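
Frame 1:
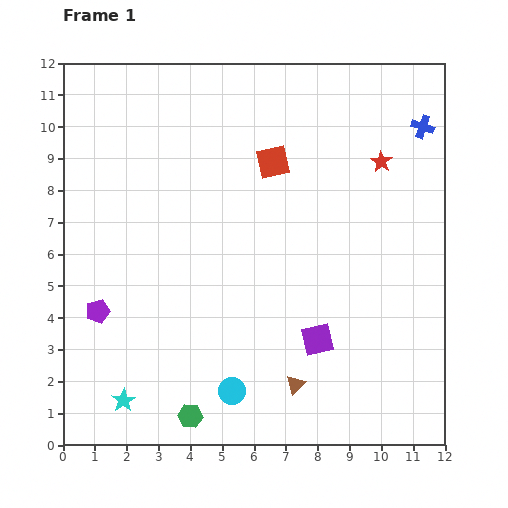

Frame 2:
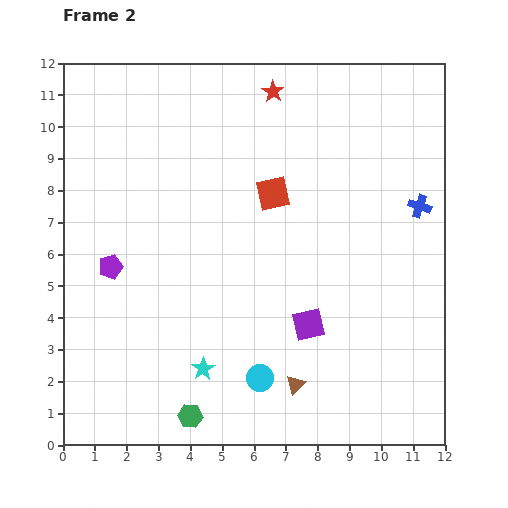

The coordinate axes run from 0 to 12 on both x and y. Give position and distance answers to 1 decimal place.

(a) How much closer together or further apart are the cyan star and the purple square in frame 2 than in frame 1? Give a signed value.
-2.8

Distance in frame 1: 6.4. Distance in frame 2: 3.6.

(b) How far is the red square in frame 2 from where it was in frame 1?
1.0

The red square moved from (6.6, 8.9) to (6.6, 7.9), a distance of √(0.0² + 1.0²) ≈ 1.0.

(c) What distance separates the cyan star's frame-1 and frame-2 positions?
2.7

The cyan star moved from (1.9, 1.4) to (4.4, 2.4), a distance of √(2.5² + 1.0²) ≈ 2.7.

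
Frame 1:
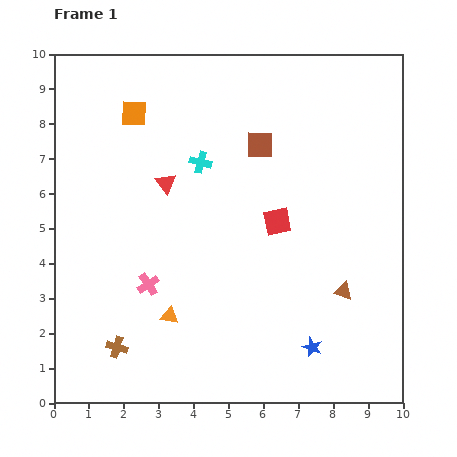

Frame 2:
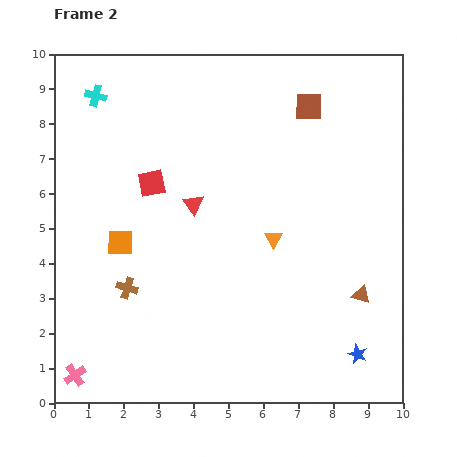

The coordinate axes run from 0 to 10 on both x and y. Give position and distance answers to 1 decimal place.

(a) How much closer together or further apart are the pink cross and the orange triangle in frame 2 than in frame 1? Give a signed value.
+5.8

Distance in frame 1: 1.1. Distance in frame 2: 6.9.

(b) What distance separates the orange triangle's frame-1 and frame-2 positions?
3.7

The orange triangle moved from (3.3, 2.5) to (6.3, 4.7), a distance of √(3.0² + 2.2²) ≈ 3.7.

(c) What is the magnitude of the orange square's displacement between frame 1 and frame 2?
3.7

The orange square moved from (2.3, 8.3) to (1.9, 4.6), a distance of √(0.4² + 3.7²) ≈ 3.7.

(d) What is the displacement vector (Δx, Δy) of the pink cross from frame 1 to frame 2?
(-2.1, -2.6)

The pink cross was at (2.7, 3.4) in frame 1 and (0.6, 0.8) in frame 2.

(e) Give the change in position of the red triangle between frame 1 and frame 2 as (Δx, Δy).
(0.8, -0.6)

The red triangle was at (3.2, 6.3) in frame 1 and (4.0, 5.7) in frame 2.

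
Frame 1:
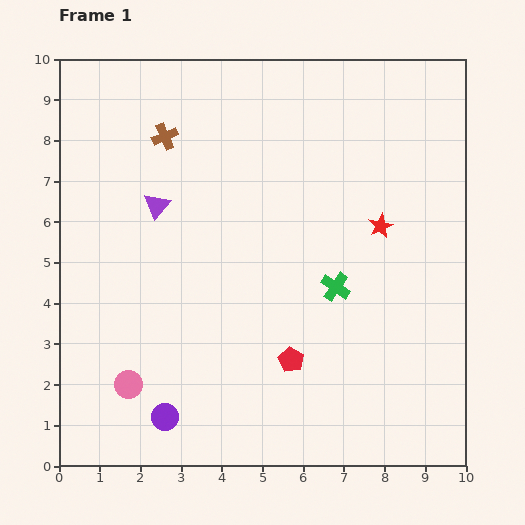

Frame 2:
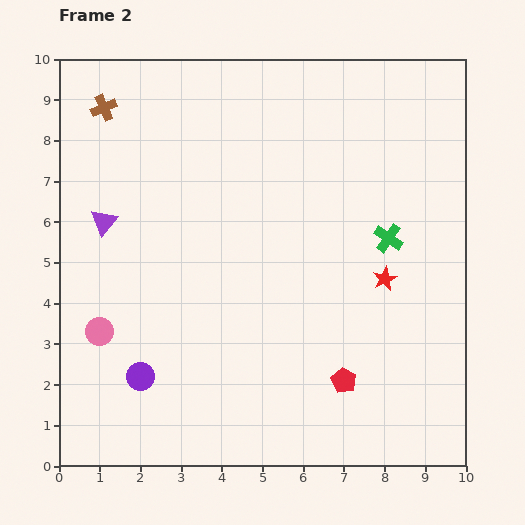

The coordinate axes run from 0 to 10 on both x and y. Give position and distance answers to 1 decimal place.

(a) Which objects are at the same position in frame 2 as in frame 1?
none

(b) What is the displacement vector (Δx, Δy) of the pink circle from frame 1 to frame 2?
(-0.7, 1.3)

The pink circle was at (1.7, 2.0) in frame 1 and (1.0, 3.3) in frame 2.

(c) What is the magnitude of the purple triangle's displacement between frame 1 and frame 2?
1.4

The purple triangle moved from (2.4, 6.4) to (1.1, 6.0), a distance of √(1.3² + 0.4²) ≈ 1.4.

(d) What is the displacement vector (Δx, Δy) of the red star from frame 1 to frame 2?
(0.1, -1.3)

The red star was at (7.9, 5.9) in frame 1 and (8.0, 4.6) in frame 2.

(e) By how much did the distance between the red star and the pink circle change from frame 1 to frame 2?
-0.2

Distance in frame 1: 7.3. Distance in frame 2: 7.1.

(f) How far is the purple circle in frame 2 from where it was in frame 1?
1.2

The purple circle moved from (2.6, 1.2) to (2.0, 2.2), a distance of √(0.6² + 1.0²) ≈ 1.2.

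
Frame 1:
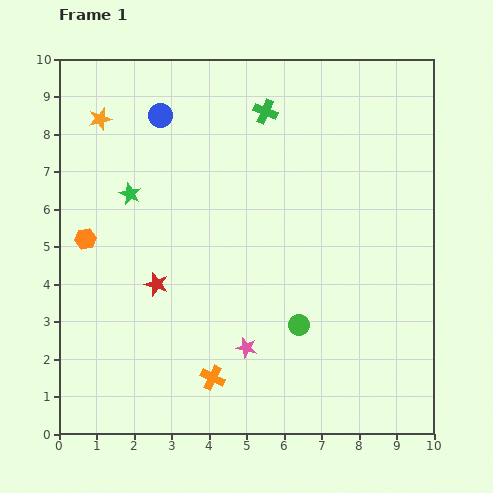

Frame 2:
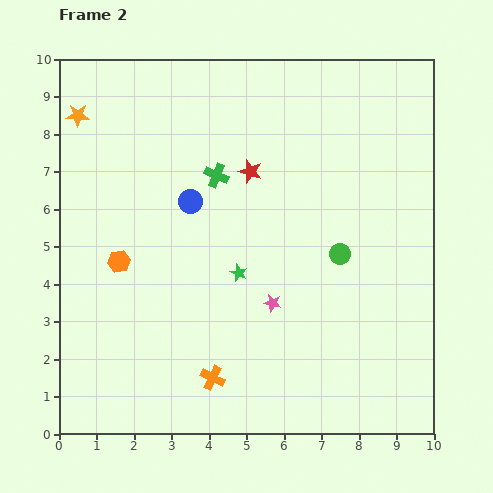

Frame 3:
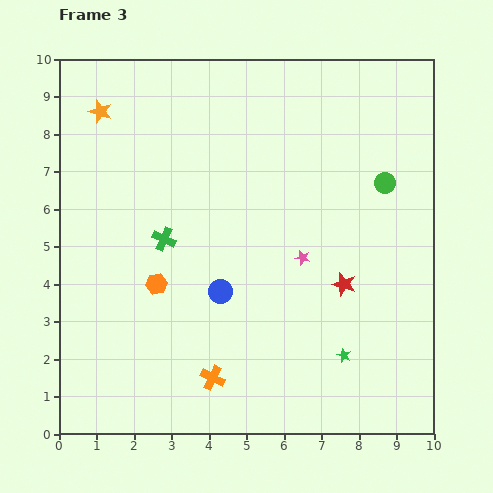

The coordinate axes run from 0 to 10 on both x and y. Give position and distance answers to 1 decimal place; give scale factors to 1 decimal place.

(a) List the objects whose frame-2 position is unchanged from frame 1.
the orange cross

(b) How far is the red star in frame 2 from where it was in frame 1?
3.9

The red star moved from (2.6, 4.0) to (5.1, 7.0), a distance of √(2.5² + 3.0²) ≈ 3.9.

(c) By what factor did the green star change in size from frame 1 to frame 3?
0.6×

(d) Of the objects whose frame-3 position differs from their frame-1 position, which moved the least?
the orange star

(moved 0.2)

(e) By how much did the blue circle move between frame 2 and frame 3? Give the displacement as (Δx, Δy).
(0.8, -2.4)

The blue circle was at (3.5, 6.2) in frame 2 and (4.3, 3.8) in frame 3.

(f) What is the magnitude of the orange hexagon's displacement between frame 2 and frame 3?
1.2

The orange hexagon moved from (1.6, 4.6) to (2.6, 4.0), a distance of √(1.0² + 0.6²) ≈ 1.2.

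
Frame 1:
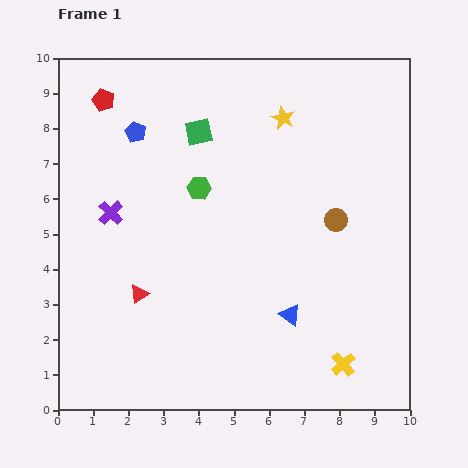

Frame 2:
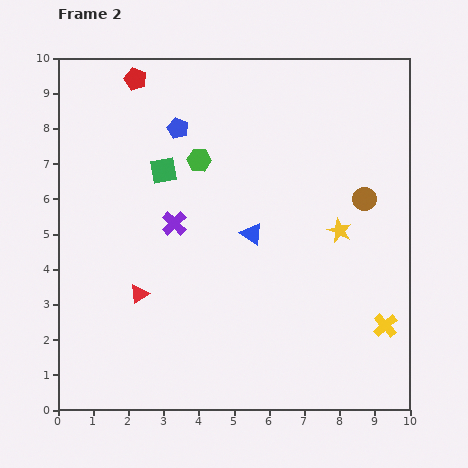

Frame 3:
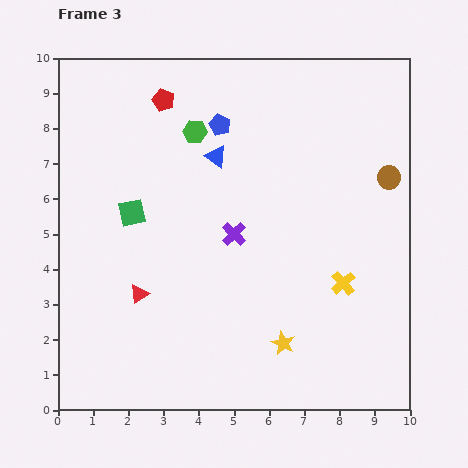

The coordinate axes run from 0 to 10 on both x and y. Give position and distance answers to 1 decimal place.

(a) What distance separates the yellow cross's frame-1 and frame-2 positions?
1.6

The yellow cross moved from (8.1, 1.3) to (9.3, 2.4), a distance of √(1.2² + 1.1²) ≈ 1.6.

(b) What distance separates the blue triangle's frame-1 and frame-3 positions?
5.0

The blue triangle moved from (6.6, 2.7) to (4.5, 7.2), a distance of √(2.1² + 4.5²) ≈ 5.0.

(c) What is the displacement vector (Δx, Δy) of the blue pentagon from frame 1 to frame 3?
(2.4, 0.2)

The blue pentagon was at (2.2, 7.9) in frame 1 and (4.6, 8.1) in frame 3.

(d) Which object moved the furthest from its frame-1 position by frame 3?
the yellow star

(moved 6.4; next 5.0)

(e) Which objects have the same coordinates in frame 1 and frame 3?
the red triangle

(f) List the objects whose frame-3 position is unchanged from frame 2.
the red triangle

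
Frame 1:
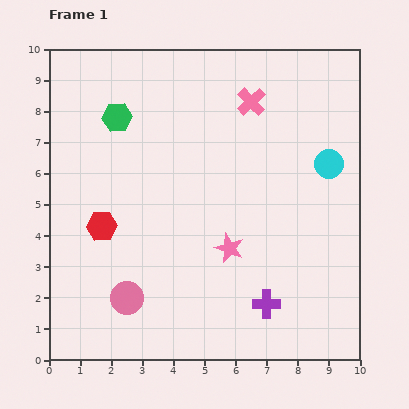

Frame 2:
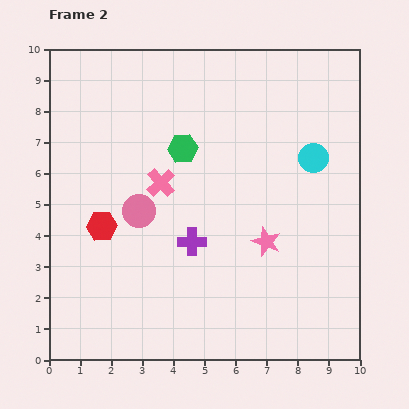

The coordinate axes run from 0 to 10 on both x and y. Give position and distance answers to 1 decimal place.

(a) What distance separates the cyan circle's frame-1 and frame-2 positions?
0.5

The cyan circle moved from (9.0, 6.3) to (8.5, 6.5), a distance of √(0.5² + 0.2²) ≈ 0.5.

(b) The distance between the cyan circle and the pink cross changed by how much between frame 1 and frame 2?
+1.8

Distance in frame 1: 3.2. Distance in frame 2: 5.0.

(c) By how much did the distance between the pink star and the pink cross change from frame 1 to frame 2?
-0.9

Distance in frame 1: 4.8. Distance in frame 2: 3.9.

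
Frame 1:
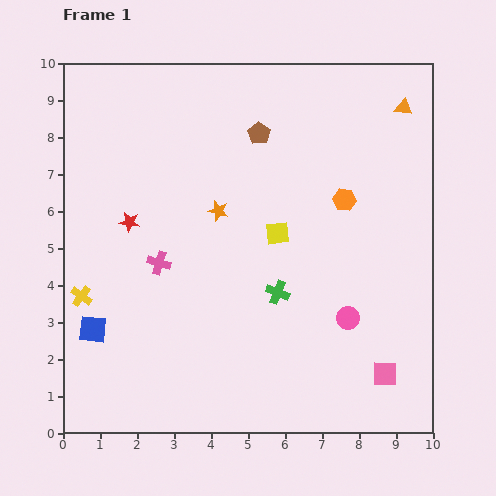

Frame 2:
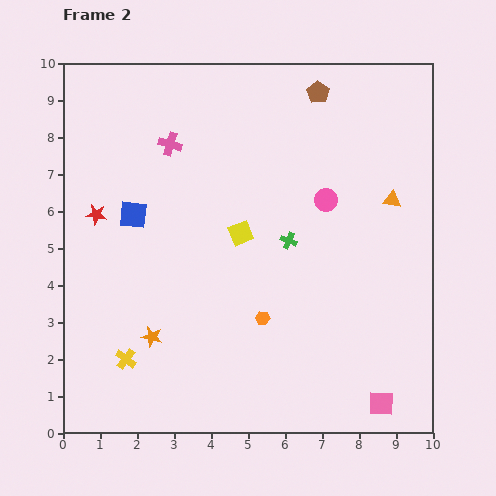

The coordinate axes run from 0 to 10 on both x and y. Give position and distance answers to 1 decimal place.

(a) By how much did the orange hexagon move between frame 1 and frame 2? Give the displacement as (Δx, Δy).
(-2.2, -3.2)

The orange hexagon was at (7.6, 6.3) in frame 1 and (5.4, 3.1) in frame 2.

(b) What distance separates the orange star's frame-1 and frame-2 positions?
3.8

The orange star moved from (4.2, 6.0) to (2.4, 2.6), a distance of √(1.8² + 3.4²) ≈ 3.8.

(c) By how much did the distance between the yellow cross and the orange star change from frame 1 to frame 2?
-3.5

Distance in frame 1: 4.4. Distance in frame 2: 0.9.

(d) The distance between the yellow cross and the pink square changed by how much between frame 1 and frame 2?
-1.5

Distance in frame 1: 8.5. Distance in frame 2: 7.0.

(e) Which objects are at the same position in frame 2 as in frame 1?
none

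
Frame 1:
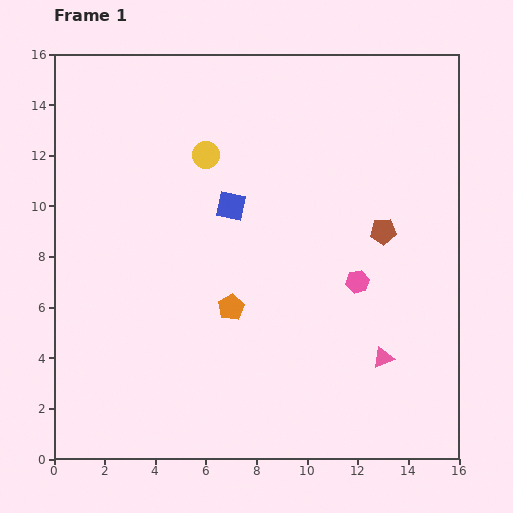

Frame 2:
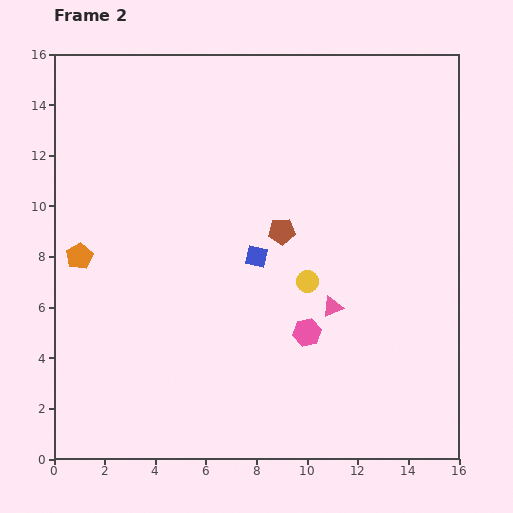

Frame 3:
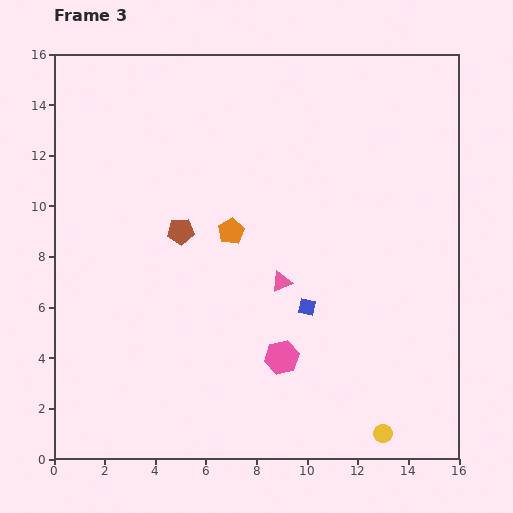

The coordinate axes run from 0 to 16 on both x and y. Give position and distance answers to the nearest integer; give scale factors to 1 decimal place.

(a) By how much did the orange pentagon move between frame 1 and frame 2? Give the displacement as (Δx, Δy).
(-6, 2)

The orange pentagon was at (7, 6) in frame 1 and (1, 8) in frame 2.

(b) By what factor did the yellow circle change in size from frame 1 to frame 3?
0.7×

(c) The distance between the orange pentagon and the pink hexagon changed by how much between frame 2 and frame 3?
-4

Distance in frame 2: 9. Distance in frame 3: 5.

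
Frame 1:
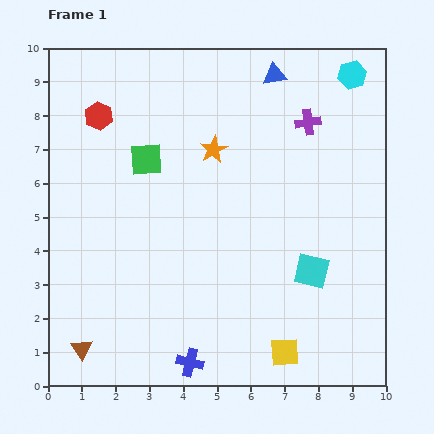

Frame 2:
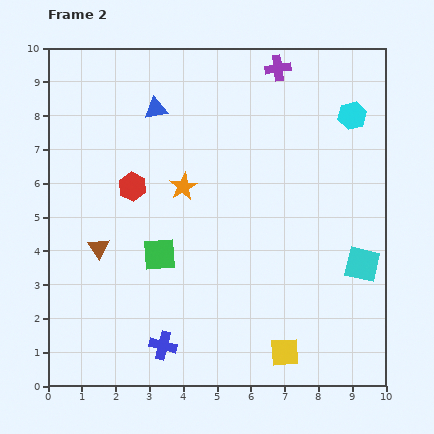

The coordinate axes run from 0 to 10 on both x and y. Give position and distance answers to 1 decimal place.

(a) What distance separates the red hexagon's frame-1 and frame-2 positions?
2.3

The red hexagon moved from (1.5, 8.0) to (2.5, 5.9), a distance of √(1.0² + 2.1²) ≈ 2.3.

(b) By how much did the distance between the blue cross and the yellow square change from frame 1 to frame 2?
+0.8

Distance in frame 1: 2.8. Distance in frame 2: 3.6.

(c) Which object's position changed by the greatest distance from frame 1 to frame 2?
the blue triangle

(moved 3.6; next 3.0)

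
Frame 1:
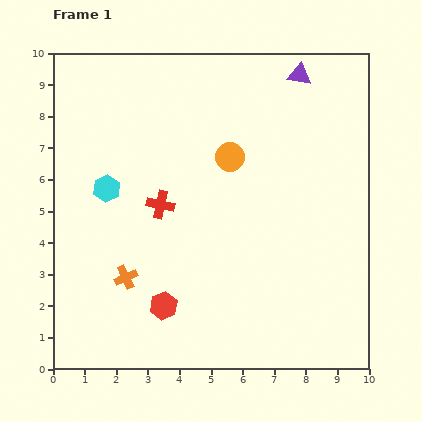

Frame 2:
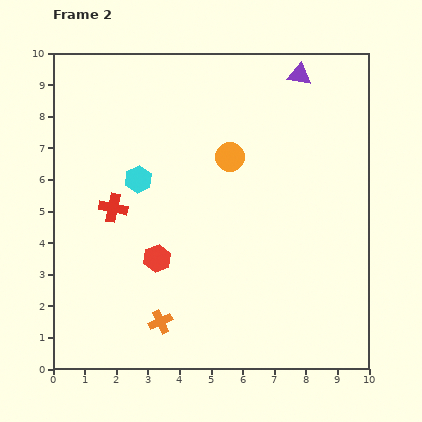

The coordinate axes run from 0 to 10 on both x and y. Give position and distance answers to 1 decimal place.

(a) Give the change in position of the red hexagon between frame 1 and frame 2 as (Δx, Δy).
(-0.2, 1.5)

The red hexagon was at (3.5, 2.0) in frame 1 and (3.3, 3.5) in frame 2.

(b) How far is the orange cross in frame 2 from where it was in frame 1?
1.8

The orange cross moved from (2.3, 2.9) to (3.4, 1.5), a distance of √(1.1² + 1.4²) ≈ 1.8.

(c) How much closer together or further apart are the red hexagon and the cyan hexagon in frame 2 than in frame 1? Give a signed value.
-1.5

Distance in frame 1: 4.1. Distance in frame 2: 2.6.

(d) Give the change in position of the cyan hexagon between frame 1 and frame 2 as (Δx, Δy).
(1.0, 0.3)

The cyan hexagon was at (1.7, 5.7) in frame 1 and (2.7, 6.0) in frame 2.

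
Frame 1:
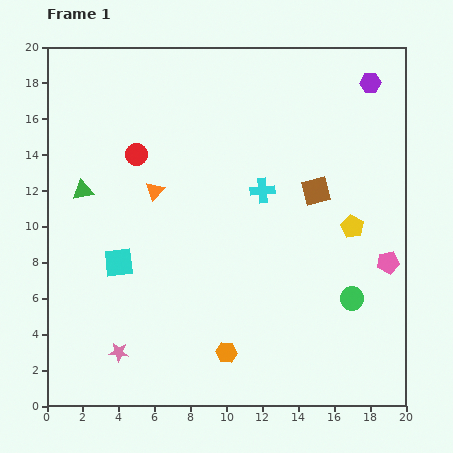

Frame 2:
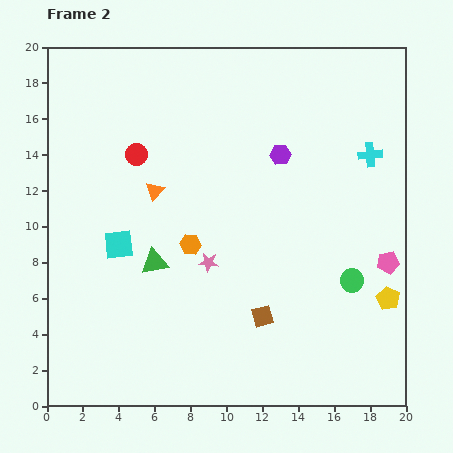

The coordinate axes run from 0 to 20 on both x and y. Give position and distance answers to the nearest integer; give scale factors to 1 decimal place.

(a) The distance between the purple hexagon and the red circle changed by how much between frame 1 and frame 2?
-6

Distance in frame 1: 14. Distance in frame 2: 8.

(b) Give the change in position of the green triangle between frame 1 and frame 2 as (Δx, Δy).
(4, -4)

The green triangle was at (2, 12) in frame 1 and (6, 8) in frame 2.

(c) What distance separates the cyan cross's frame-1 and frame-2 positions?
6

The cyan cross moved from (12, 12) to (18, 14), a distance of √(6² + 2²) ≈ 6.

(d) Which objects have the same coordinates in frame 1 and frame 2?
the red circle, the pink pentagon, the orange triangle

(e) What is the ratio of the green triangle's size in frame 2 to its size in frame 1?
1.3×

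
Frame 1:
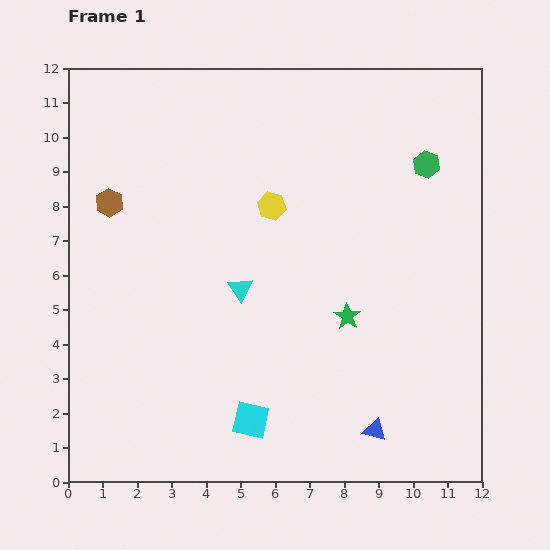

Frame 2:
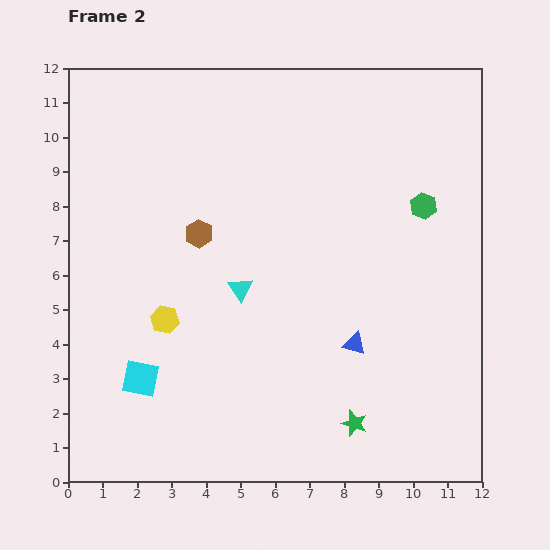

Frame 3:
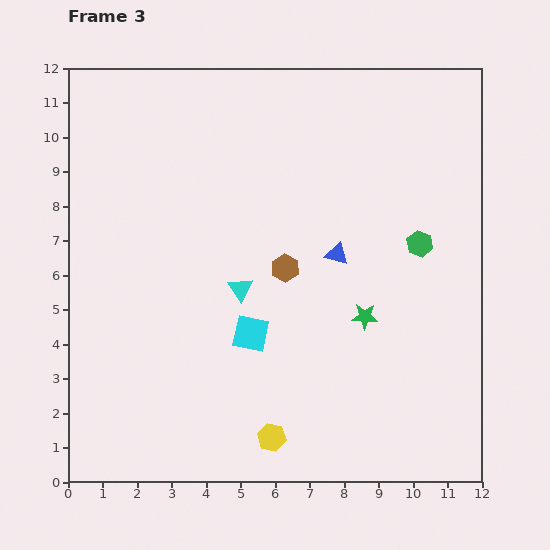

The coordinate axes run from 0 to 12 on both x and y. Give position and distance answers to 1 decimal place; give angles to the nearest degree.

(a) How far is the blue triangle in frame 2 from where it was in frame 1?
2.6

The blue triangle moved from (8.9, 1.5) to (8.3, 4.0), a distance of √(0.6² + 2.5²) ≈ 2.6.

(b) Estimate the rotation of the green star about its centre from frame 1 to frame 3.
31° counter-clockwise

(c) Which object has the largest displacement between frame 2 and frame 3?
the yellow hexagon

(moved 4.6; next 3.5)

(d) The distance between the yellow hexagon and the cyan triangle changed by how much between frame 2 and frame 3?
+2.0

Distance in frame 2: 2.4. Distance in frame 3: 4.4.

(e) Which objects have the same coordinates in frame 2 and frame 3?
the cyan triangle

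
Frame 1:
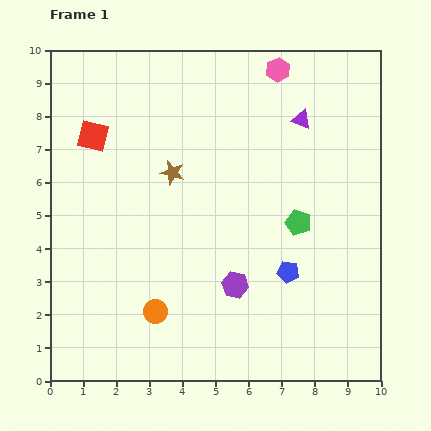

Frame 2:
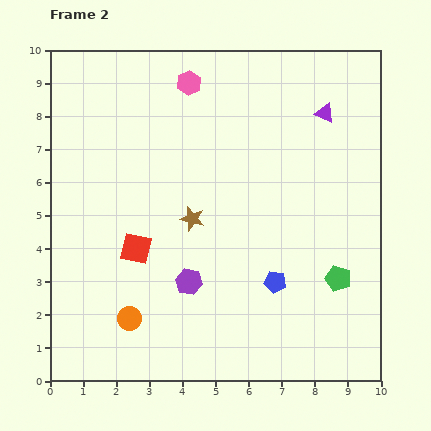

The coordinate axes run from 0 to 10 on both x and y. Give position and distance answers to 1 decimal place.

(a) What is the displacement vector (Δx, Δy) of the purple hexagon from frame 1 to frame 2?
(-1.4, 0.1)

The purple hexagon was at (5.6, 2.9) in frame 1 and (4.2, 3.0) in frame 2.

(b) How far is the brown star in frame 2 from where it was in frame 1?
1.5

The brown star moved from (3.7, 6.3) to (4.3, 4.9), a distance of √(0.6² + 1.4²) ≈ 1.5.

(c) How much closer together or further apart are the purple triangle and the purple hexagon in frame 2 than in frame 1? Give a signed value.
+1.1

Distance in frame 1: 5.4. Distance in frame 2: 6.5.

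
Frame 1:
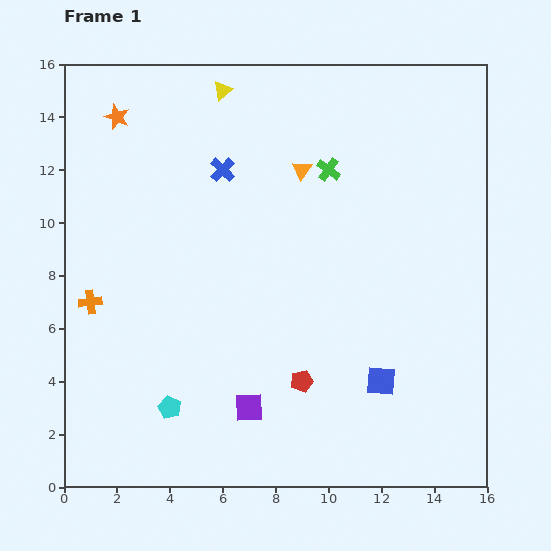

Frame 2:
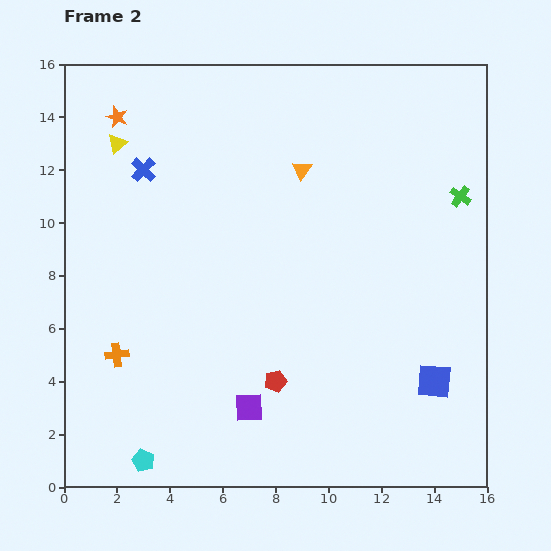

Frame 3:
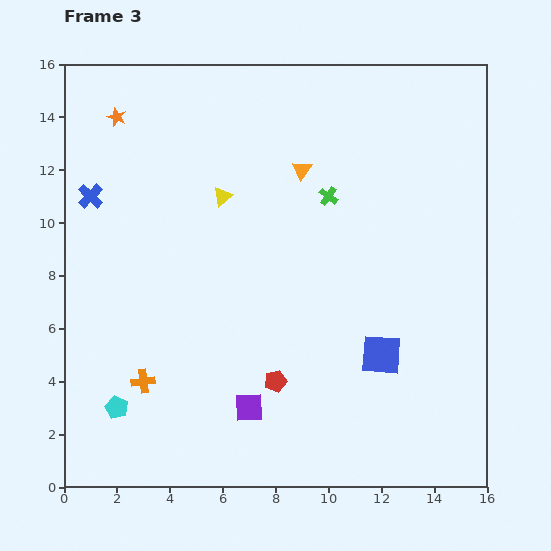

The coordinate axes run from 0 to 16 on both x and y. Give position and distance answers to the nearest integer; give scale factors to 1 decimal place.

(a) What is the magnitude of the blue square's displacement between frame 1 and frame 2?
2

The blue square moved from (12, 4) to (14, 4), a distance of √(2² + 0²) ≈ 2.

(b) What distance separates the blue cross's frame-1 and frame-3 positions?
5

The blue cross moved from (6, 12) to (1, 11), a distance of √(5² + 1²) ≈ 5.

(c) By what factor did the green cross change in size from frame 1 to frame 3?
0.8×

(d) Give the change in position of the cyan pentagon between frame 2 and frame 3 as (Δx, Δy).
(-1, 2)

The cyan pentagon was at (3, 1) in frame 2 and (2, 3) in frame 3.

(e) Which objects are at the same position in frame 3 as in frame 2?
the orange star, the orange triangle, the red pentagon, the purple square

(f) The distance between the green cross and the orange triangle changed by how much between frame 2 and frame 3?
-5

Distance in frame 2: 6. Distance in frame 3: 1.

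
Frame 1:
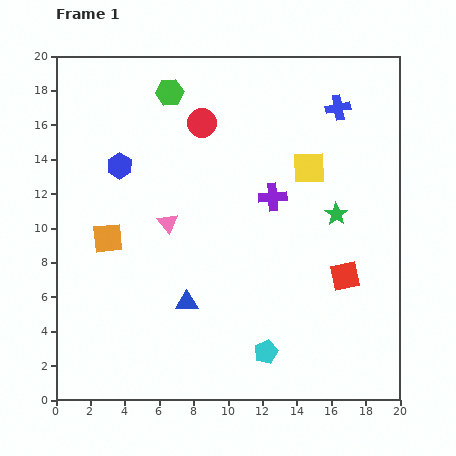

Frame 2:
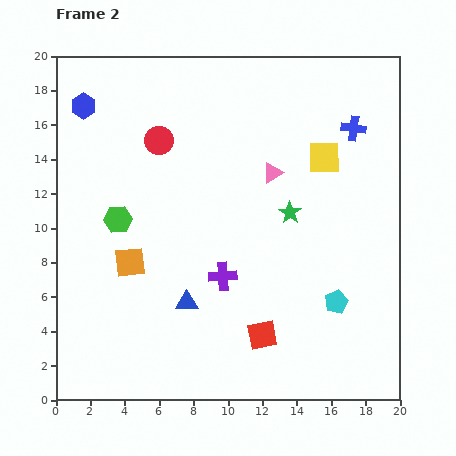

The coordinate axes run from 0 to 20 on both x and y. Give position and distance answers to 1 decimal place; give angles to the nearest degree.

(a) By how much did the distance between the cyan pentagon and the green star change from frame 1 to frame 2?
-3.1

Distance in frame 1: 9.0. Distance in frame 2: 5.9.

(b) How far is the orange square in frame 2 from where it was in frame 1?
1.9

The orange square moved from (3.0, 9.4) to (4.3, 8.0), a distance of √(1.3² + 1.4²) ≈ 1.9.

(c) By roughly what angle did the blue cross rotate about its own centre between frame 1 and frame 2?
18° clockwise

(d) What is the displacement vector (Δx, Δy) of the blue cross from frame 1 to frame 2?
(0.9, -1.2)

The blue cross was at (16.4, 17.0) in frame 1 and (17.3, 15.8) in frame 2.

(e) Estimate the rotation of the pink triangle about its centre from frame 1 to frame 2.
39° clockwise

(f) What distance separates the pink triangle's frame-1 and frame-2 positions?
6.8

The pink triangle moved from (6.5, 10.3) to (12.6, 13.2), a distance of √(6.1² + 2.9²) ≈ 6.8.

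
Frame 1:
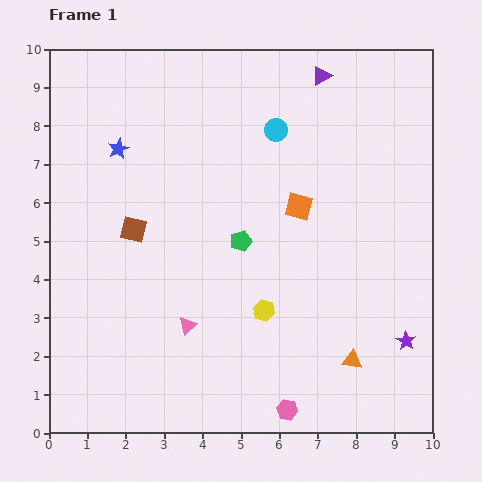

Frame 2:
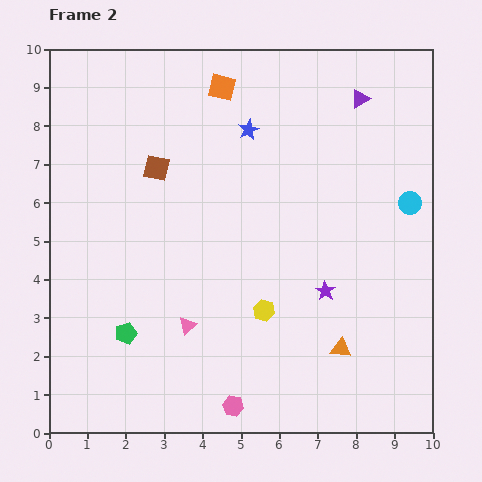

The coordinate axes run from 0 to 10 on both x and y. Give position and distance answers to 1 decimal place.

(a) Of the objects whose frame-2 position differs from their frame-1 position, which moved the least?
the orange triangle

(moved 0.4)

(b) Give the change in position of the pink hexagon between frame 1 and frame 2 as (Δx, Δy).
(-1.4, 0.1)

The pink hexagon was at (6.2, 0.6) in frame 1 and (4.8, 0.7) in frame 2.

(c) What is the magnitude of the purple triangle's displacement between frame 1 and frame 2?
1.2

The purple triangle moved from (7.1, 9.3) to (8.1, 8.7), a distance of √(1.0² + 0.6²) ≈ 1.2.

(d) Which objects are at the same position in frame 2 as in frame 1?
the yellow hexagon, the pink triangle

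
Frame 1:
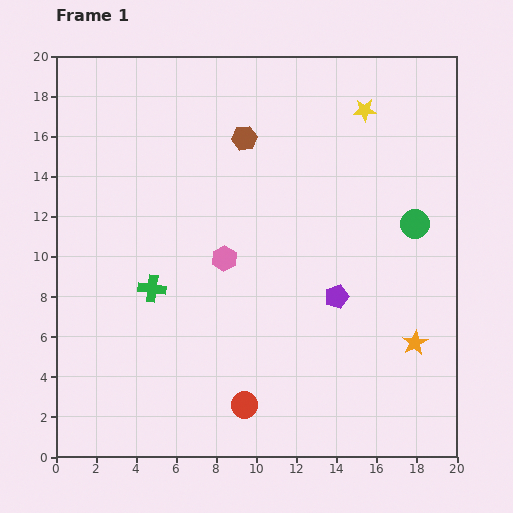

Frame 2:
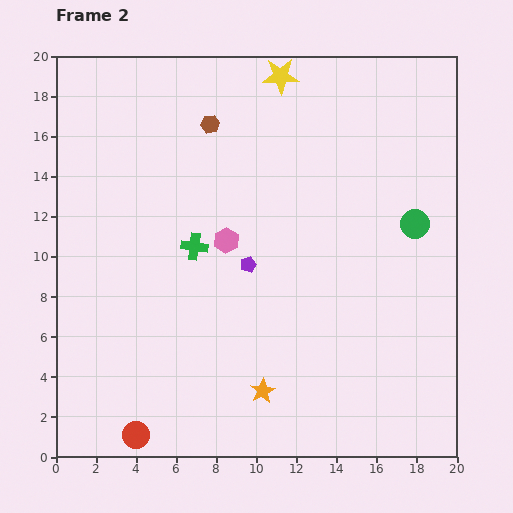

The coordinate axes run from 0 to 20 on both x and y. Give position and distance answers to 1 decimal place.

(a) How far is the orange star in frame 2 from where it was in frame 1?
8.0

The orange star moved from (17.9, 5.7) to (10.3, 3.3), a distance of √(7.6² + 2.4²) ≈ 8.0.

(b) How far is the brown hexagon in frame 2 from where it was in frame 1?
1.8

The brown hexagon moved from (9.4, 15.9) to (7.7, 16.6), a distance of √(1.7² + 0.7²) ≈ 1.8.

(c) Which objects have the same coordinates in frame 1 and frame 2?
the green circle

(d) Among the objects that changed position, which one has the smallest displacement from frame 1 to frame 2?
the pink hexagon

(moved 0.9)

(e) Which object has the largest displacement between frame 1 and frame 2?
the orange star

(moved 8.0; next 5.6)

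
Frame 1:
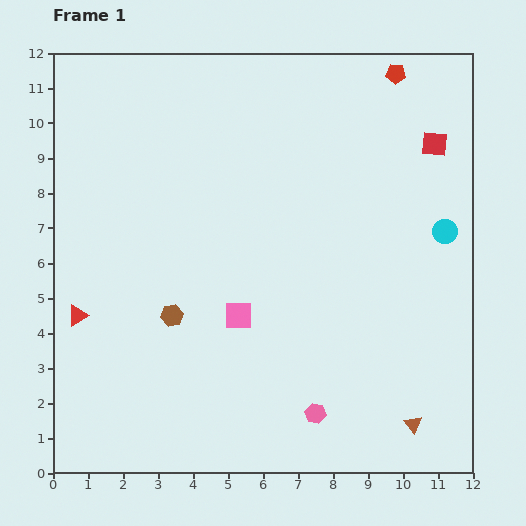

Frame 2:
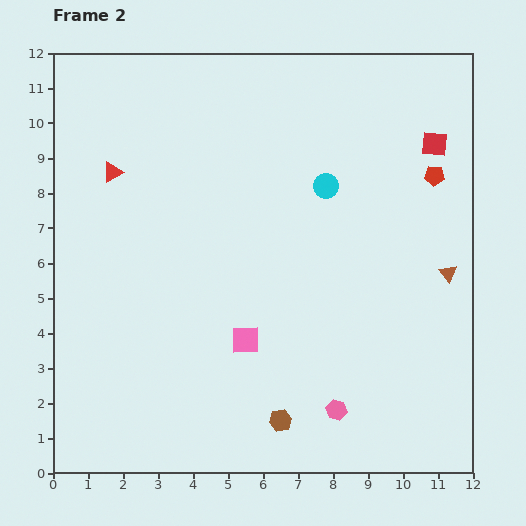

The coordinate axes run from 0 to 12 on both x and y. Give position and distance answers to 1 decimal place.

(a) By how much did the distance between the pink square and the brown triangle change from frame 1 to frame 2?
+0.2

Distance in frame 1: 5.9. Distance in frame 2: 6.1.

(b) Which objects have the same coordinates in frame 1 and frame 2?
the red square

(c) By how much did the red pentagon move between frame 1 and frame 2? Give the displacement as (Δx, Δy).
(1.1, -2.9)

The red pentagon was at (9.8, 11.4) in frame 1 and (10.9, 8.5) in frame 2.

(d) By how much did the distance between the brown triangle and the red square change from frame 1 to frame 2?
-4.3

Distance in frame 1: 8.0. Distance in frame 2: 3.7.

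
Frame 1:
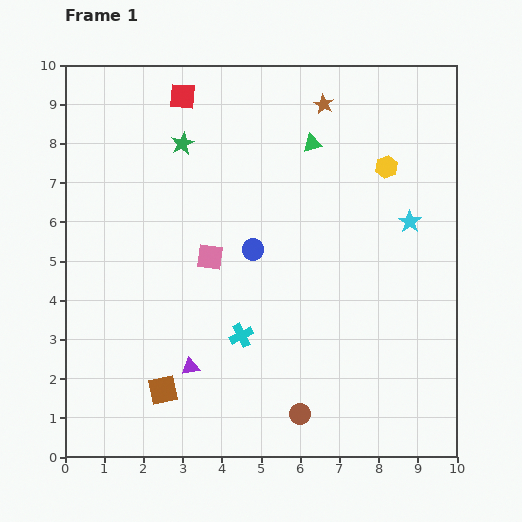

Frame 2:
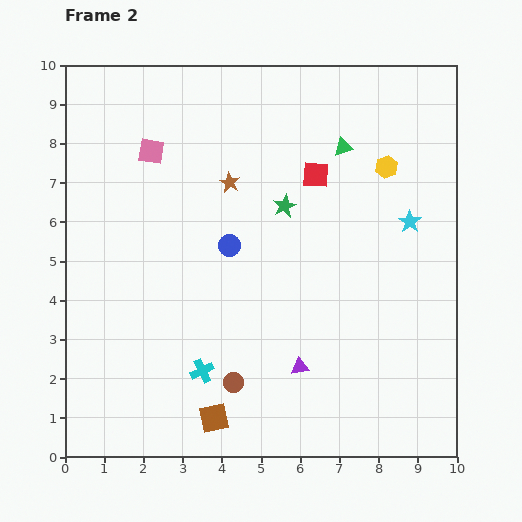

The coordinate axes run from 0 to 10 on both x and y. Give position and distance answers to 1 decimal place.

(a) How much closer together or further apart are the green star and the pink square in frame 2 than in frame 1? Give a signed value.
+0.7

Distance in frame 1: 3.0. Distance in frame 2: 3.7.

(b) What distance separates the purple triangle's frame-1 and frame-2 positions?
2.8

The purple triangle moved from (3.2, 2.3) to (6.0, 2.3), a distance of √(2.8² + 0.0²) ≈ 2.8.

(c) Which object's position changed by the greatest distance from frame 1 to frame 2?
the red square

(moved 3.9; next 3.1)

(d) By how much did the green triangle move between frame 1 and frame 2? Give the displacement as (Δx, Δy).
(0.8, -0.1)

The green triangle was at (6.3, 8.0) in frame 1 and (7.1, 7.9) in frame 2.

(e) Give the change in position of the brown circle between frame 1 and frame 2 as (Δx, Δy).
(-1.7, 0.8)

The brown circle was at (6.0, 1.1) in frame 1 and (4.3, 1.9) in frame 2.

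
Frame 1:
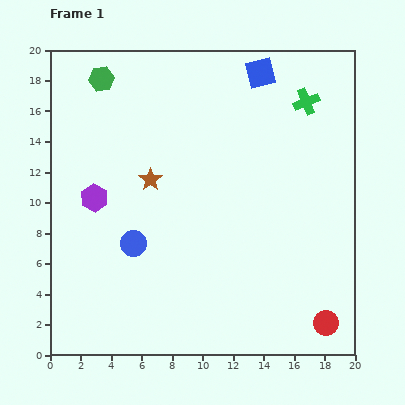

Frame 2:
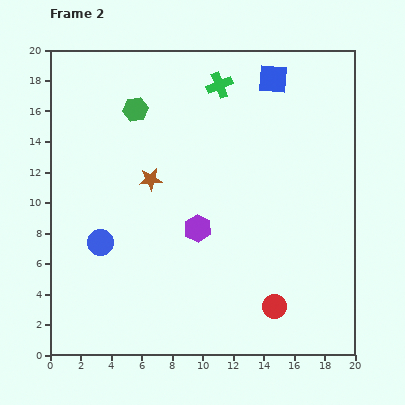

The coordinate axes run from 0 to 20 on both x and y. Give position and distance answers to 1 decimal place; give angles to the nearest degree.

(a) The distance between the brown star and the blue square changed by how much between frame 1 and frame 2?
+0.4

Distance in frame 1: 10.0. Distance in frame 2: 10.4.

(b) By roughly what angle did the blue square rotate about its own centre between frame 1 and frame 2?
18° clockwise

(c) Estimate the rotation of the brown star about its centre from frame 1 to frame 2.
30° clockwise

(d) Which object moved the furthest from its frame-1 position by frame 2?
the purple hexagon

(moved 7.1; next 5.8)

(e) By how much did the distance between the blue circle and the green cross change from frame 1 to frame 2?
-1.7

Distance in frame 1: 14.6. Distance in frame 2: 12.9.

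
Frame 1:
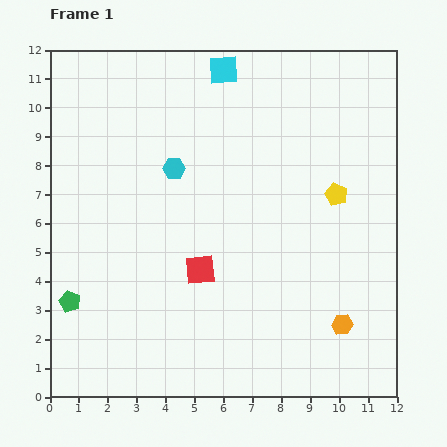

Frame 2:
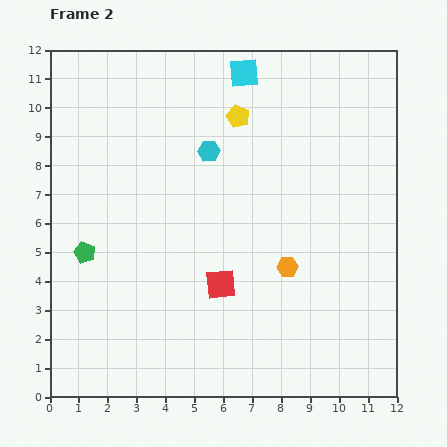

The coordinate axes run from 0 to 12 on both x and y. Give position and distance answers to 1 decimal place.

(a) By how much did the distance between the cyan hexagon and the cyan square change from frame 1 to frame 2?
-0.8

Distance in frame 1: 3.8. Distance in frame 2: 3.0.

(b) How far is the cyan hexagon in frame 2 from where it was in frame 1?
1.3

The cyan hexagon moved from (4.3, 7.9) to (5.5, 8.5), a distance of √(1.2² + 0.6²) ≈ 1.3.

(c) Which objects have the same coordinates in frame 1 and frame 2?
none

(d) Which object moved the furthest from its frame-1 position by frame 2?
the yellow pentagon

(moved 4.3; next 2.8)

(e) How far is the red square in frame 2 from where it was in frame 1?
0.9

The red square moved from (5.2, 4.4) to (5.9, 3.9), a distance of √(0.7² + 0.5²) ≈ 0.9.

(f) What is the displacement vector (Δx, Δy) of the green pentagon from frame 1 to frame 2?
(0.5, 1.7)

The green pentagon was at (0.7, 3.3) in frame 1 and (1.2, 5.0) in frame 2.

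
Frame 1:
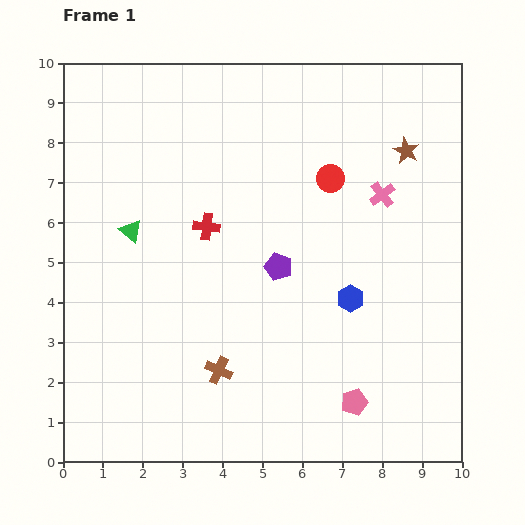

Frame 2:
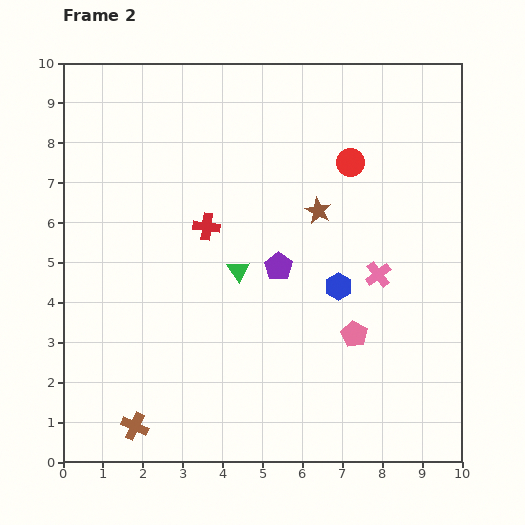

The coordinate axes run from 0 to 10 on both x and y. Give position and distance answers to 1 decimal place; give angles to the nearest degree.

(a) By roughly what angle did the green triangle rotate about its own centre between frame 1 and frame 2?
17° clockwise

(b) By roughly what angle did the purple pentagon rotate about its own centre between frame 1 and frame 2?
16° clockwise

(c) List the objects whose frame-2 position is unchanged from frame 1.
the red cross, the purple pentagon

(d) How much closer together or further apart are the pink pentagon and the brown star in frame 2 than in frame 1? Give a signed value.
-3.2

Distance in frame 1: 6.4. Distance in frame 2: 3.2.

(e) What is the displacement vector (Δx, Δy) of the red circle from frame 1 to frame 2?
(0.5, 0.4)

The red circle was at (6.7, 7.1) in frame 1 and (7.2, 7.5) in frame 2.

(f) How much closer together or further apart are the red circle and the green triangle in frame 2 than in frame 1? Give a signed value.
-1.3

Distance in frame 1: 5.2. Distance in frame 2: 3.9.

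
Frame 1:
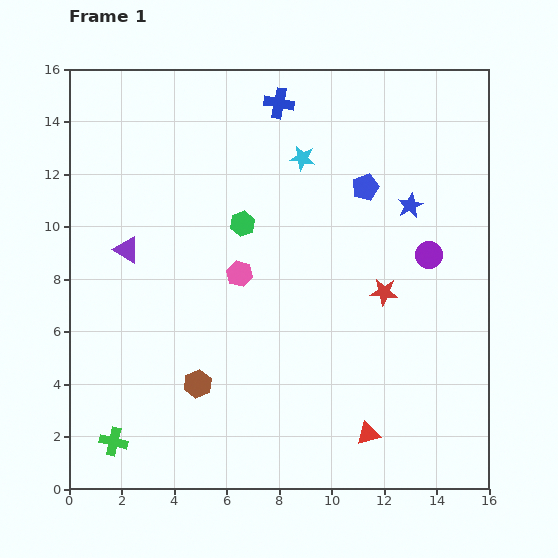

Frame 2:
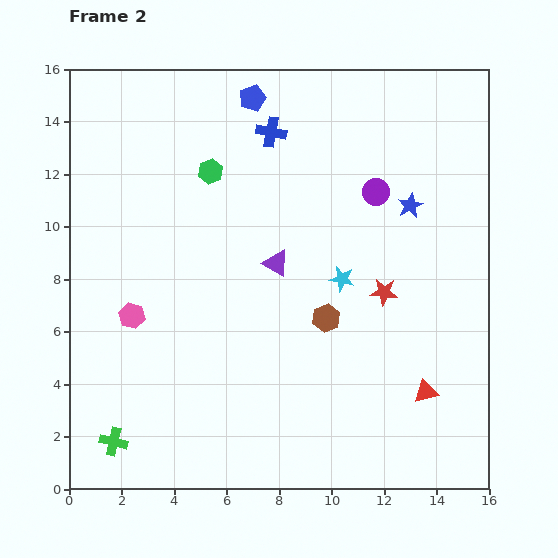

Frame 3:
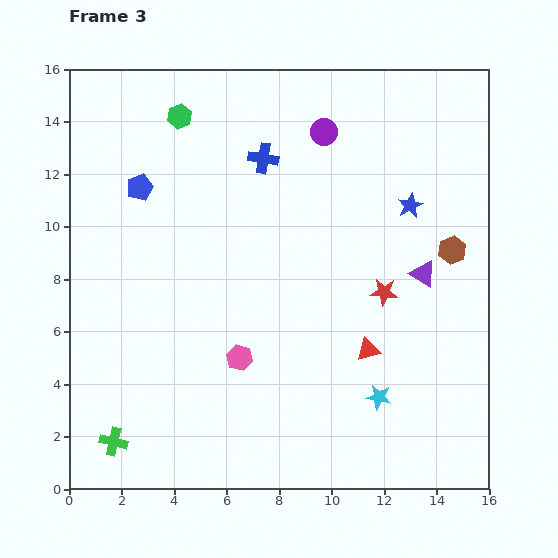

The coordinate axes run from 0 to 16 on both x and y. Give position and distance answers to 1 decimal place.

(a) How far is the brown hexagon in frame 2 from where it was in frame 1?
5.5

The brown hexagon moved from (4.9, 4.0) to (9.8, 6.5), a distance of √(4.9² + 2.5²) ≈ 5.5.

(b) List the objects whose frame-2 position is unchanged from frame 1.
the blue star, the green cross, the red star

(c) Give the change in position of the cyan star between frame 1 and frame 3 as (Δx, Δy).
(2.9, -9.1)

The cyan star was at (8.9, 12.6) in frame 1 and (11.8, 3.5) in frame 3.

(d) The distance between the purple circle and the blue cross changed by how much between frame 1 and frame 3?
-5.6

Distance in frame 1: 8.1. Distance in frame 3: 2.5.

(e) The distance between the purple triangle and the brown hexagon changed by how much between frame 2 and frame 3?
-1.4

Distance in frame 2: 2.8. Distance in frame 3: 1.4.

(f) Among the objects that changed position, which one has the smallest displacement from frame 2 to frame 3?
the blue cross

(moved 1.0)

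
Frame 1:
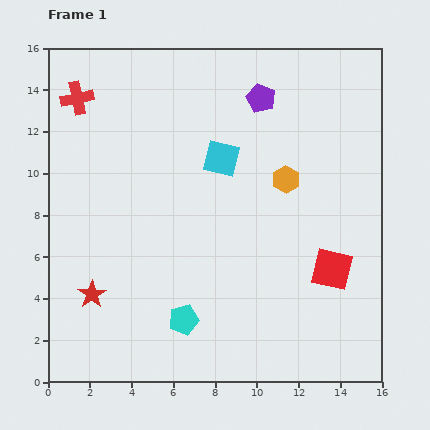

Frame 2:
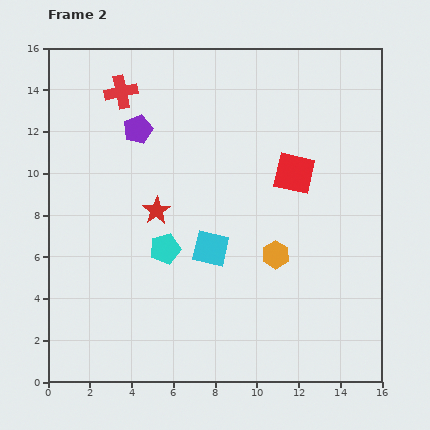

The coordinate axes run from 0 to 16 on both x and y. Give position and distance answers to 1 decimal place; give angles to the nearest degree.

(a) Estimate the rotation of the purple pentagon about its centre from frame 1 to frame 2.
26° clockwise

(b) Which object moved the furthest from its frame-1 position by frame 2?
the purple pentagon

(moved 6.1; next 5.1)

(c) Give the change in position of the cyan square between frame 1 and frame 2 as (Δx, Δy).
(-0.5, -4.3)

The cyan square was at (8.3, 10.7) in frame 1 and (7.8, 6.4) in frame 2.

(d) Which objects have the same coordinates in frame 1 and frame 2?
none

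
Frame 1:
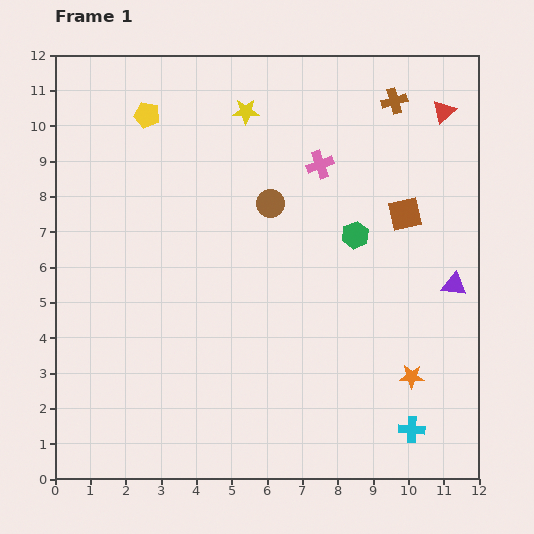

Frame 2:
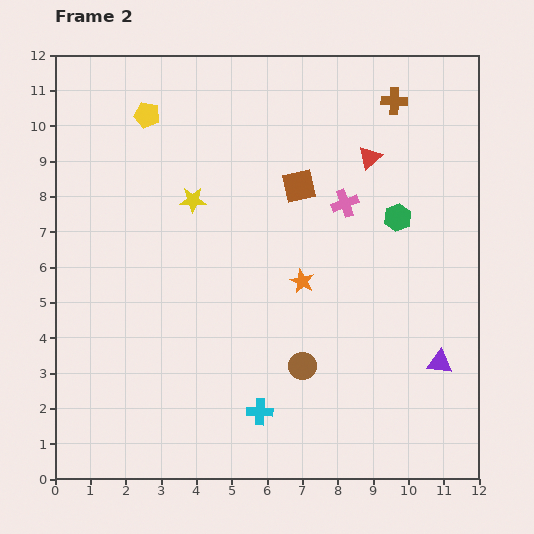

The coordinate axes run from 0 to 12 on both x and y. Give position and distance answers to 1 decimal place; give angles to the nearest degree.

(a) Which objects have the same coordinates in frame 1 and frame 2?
the yellow pentagon, the brown cross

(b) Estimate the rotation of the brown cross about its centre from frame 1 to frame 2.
17° clockwise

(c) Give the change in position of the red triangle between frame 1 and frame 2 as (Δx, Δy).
(-2.1, -1.3)

The red triangle was at (11.0, 10.4) in frame 1 and (8.9, 9.1) in frame 2.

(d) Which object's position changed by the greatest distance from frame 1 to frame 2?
the brown circle

(moved 4.7; next 4.3)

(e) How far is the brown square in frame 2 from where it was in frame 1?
3.1

The brown square moved from (9.9, 7.5) to (6.9, 8.3), a distance of √(3.0² + 0.8²) ≈ 3.1.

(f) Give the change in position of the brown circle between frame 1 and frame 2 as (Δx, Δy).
(0.9, -4.6)

The brown circle was at (6.1, 7.8) in frame 1 and (7.0, 3.2) in frame 2.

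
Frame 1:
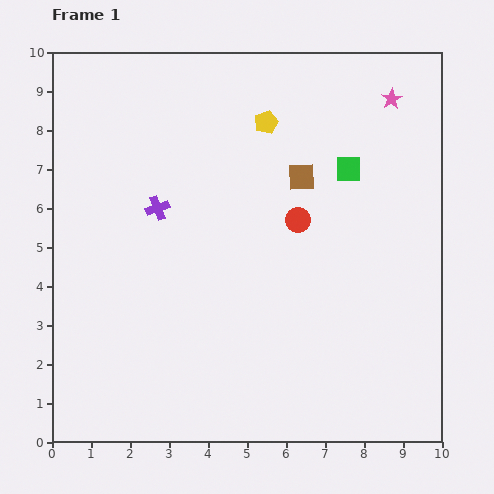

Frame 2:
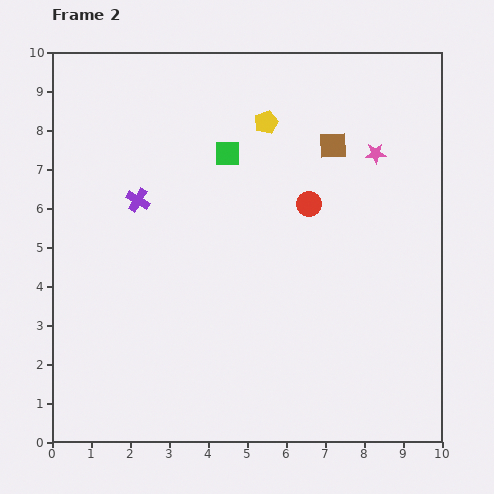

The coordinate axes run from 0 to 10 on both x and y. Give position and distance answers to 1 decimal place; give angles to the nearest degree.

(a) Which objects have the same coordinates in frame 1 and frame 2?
the yellow pentagon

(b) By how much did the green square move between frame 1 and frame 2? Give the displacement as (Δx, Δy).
(-3.1, 0.4)

The green square was at (7.6, 7.0) in frame 1 and (4.5, 7.4) in frame 2.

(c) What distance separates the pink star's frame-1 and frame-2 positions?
1.5

The pink star moved from (8.7, 8.8) to (8.3, 7.4), a distance of √(0.4² + 1.4²) ≈ 1.5.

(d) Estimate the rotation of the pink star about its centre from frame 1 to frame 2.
30° clockwise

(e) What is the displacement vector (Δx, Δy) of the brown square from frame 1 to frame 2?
(0.8, 0.8)

The brown square was at (6.4, 6.8) in frame 1 and (7.2, 7.6) in frame 2.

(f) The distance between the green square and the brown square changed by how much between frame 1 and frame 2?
+1.5

Distance in frame 1: 1.2. Distance in frame 2: 2.7.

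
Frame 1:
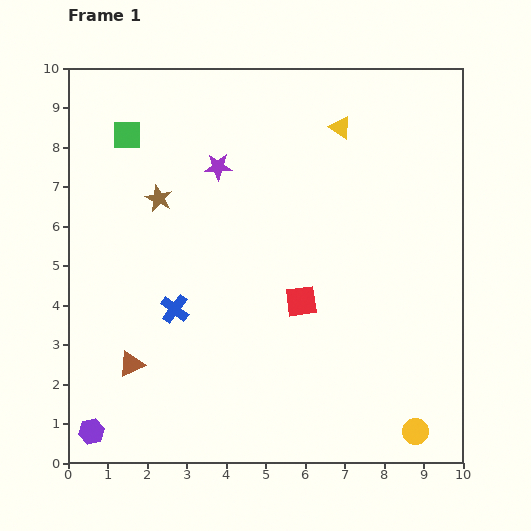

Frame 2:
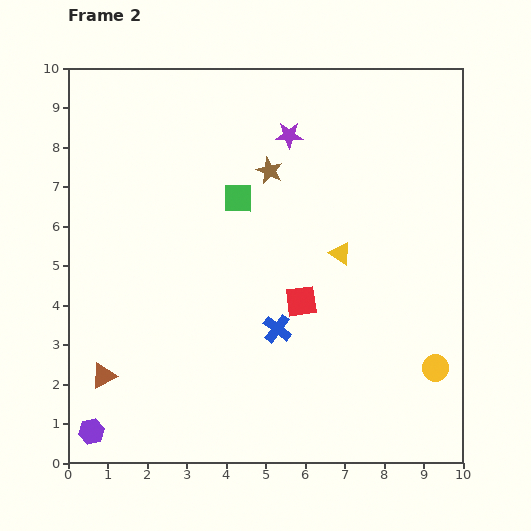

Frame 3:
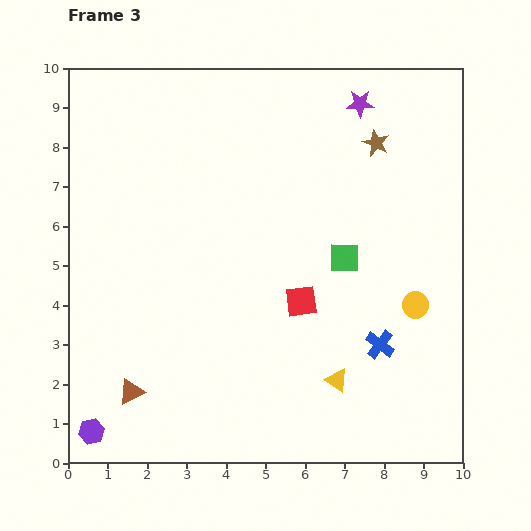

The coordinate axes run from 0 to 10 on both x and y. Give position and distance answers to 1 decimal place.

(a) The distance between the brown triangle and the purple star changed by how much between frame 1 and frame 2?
+2.2

Distance in frame 1: 5.5. Distance in frame 2: 7.7.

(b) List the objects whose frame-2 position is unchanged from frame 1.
the red square, the purple hexagon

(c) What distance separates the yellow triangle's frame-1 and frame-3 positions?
6.4

The yellow triangle moved from (6.9, 8.5) to (6.8, 2.1), a distance of √(0.1² + 6.4²) ≈ 6.4.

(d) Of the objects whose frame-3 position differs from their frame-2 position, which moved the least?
the brown triangle

(moved 0.8)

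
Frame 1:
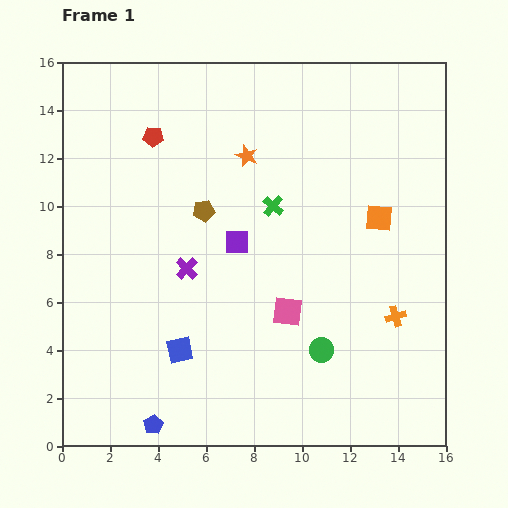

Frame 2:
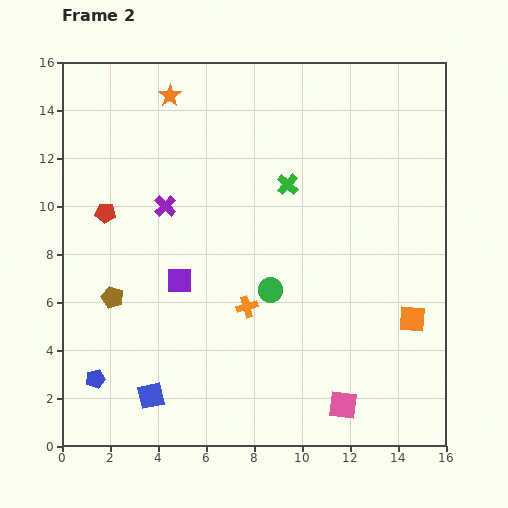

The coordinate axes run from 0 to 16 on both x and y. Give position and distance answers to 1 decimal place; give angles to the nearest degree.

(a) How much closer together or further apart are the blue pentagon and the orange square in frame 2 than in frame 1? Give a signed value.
+0.7

Distance in frame 1: 12.7. Distance in frame 2: 13.4.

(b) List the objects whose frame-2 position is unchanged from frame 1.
none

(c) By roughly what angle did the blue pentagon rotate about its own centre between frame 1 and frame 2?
16° clockwise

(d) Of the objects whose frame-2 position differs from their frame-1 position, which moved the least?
the green cross

(moved 1.1)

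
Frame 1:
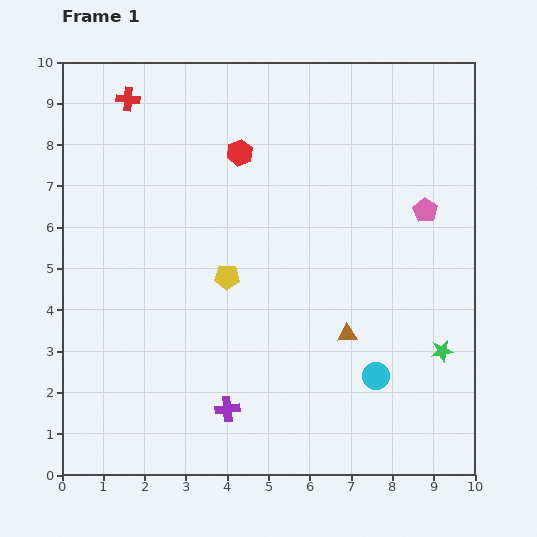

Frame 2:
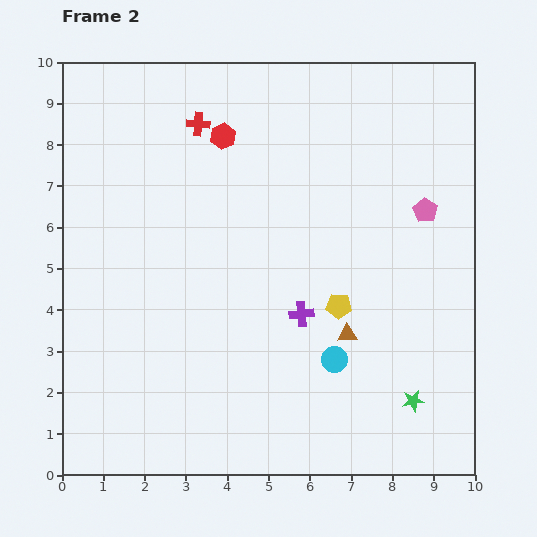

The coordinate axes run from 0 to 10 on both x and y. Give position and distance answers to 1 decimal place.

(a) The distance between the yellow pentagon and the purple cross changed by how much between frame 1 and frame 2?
-2.3

Distance in frame 1: 3.2. Distance in frame 2: 0.9.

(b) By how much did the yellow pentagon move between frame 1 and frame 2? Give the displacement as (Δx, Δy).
(2.7, -0.7)

The yellow pentagon was at (4.0, 4.8) in frame 1 and (6.7, 4.1) in frame 2.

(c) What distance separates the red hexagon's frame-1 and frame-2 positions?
0.6

The red hexagon moved from (4.3, 7.8) to (3.9, 8.2), a distance of √(0.4² + 0.4²) ≈ 0.6.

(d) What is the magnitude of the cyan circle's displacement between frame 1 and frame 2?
1.1

The cyan circle moved from (7.6, 2.4) to (6.6, 2.8), a distance of √(1.0² + 0.4²) ≈ 1.1.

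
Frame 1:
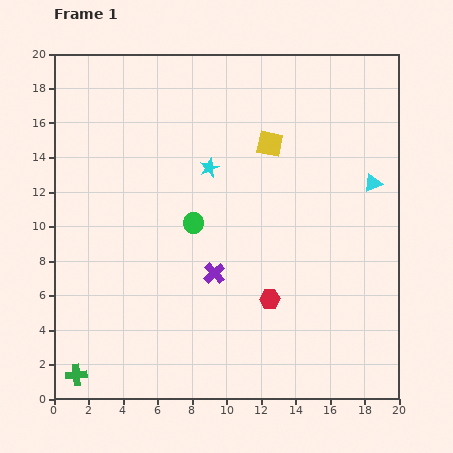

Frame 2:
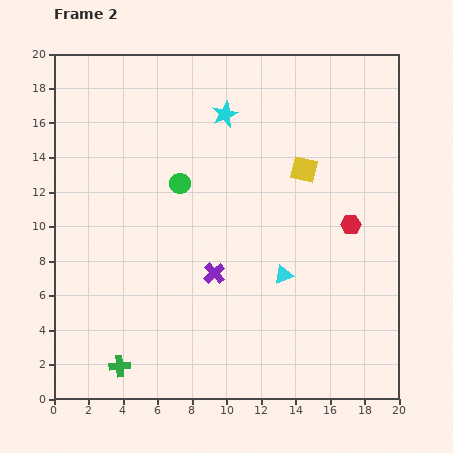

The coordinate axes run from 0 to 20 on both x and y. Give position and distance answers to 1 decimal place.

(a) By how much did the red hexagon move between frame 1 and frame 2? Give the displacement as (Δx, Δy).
(4.7, 4.3)

The red hexagon was at (12.5, 5.8) in frame 1 and (17.2, 10.1) in frame 2.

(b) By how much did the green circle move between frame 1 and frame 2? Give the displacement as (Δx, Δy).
(-0.8, 2.3)

The green circle was at (8.1, 10.2) in frame 1 and (7.3, 12.5) in frame 2.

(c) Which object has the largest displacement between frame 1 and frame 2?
the cyan triangle

(moved 7.4; next 6.4)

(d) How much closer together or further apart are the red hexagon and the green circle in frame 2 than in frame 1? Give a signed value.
+4.0

Distance in frame 1: 6.2. Distance in frame 2: 10.2.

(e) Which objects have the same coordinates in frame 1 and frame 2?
the purple cross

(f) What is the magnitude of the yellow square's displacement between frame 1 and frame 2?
2.5

The yellow square moved from (12.5, 14.8) to (14.5, 13.3), a distance of √(2.0² + 1.5²) ≈ 2.5.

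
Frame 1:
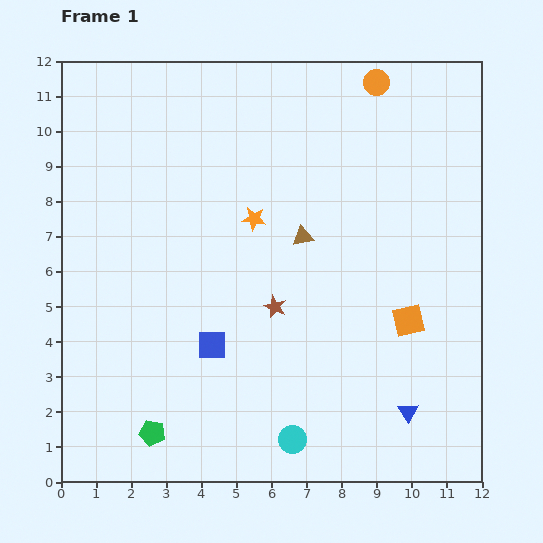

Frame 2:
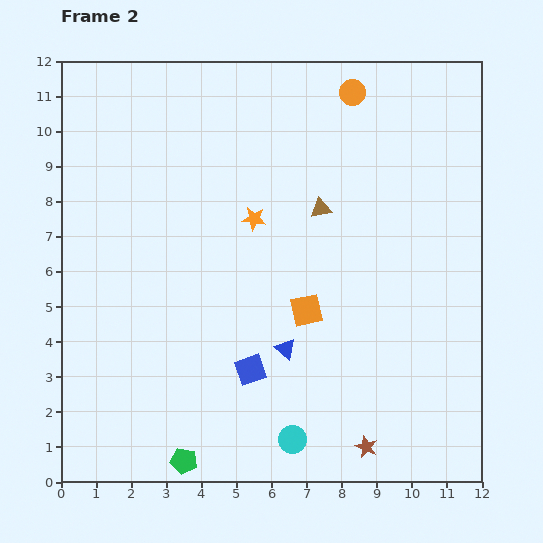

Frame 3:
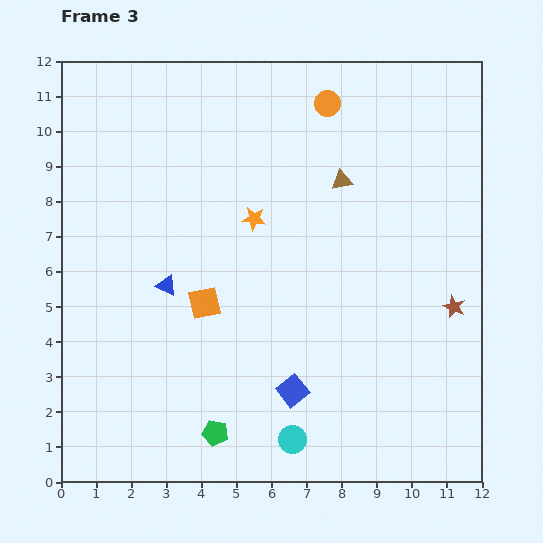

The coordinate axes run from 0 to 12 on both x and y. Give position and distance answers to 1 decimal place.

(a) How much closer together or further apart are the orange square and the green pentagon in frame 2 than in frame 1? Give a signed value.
-2.5

Distance in frame 1: 8.0. Distance in frame 2: 5.5.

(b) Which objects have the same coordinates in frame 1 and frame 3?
the orange star, the cyan circle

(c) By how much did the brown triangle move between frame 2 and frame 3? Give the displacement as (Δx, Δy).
(0.6, 0.8)

The brown triangle was at (7.4, 7.8) in frame 2 and (8.0, 8.6) in frame 3.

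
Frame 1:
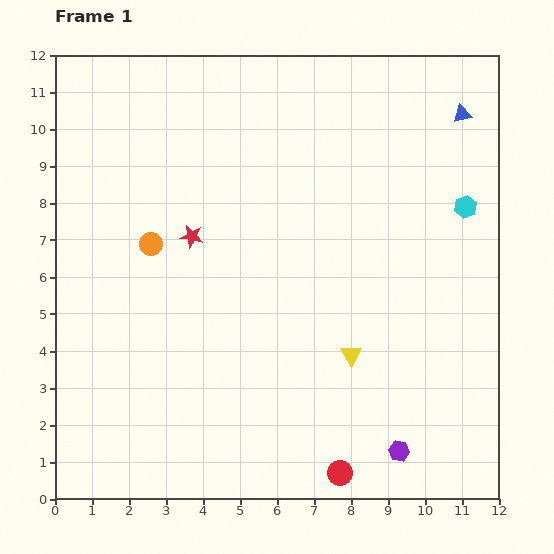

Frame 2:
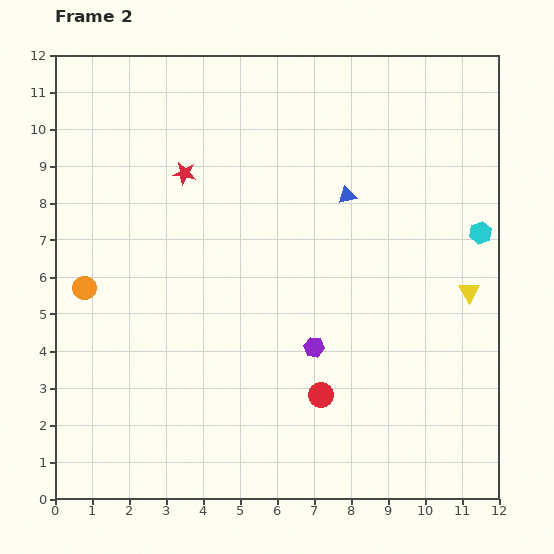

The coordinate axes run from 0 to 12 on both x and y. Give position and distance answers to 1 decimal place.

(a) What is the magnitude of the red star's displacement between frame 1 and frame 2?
1.7

The red star moved from (3.7, 7.1) to (3.5, 8.8), a distance of √(0.2² + 1.7²) ≈ 1.7.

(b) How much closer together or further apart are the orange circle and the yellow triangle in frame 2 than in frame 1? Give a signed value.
+4.2

Distance in frame 1: 6.2. Distance in frame 2: 10.4.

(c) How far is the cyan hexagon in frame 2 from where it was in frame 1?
0.8

The cyan hexagon moved from (11.1, 7.9) to (11.5, 7.2), a distance of √(0.4² + 0.7²) ≈ 0.8.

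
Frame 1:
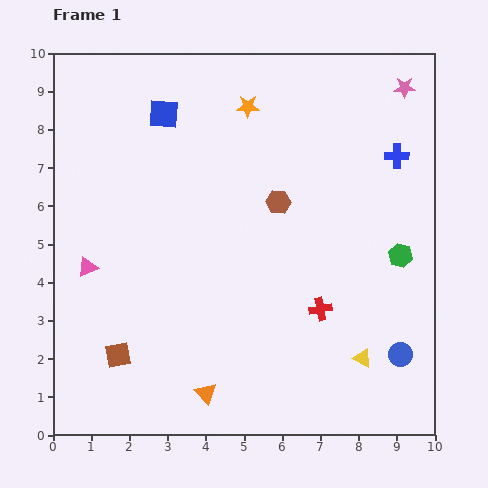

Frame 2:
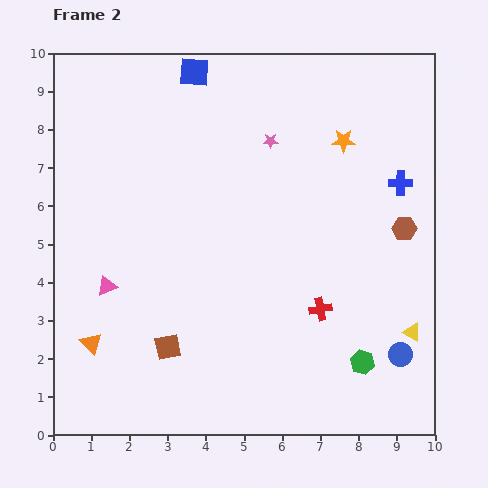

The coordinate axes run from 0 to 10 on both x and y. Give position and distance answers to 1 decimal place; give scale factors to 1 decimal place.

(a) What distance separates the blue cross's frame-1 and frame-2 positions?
0.7

The blue cross moved from (9.0, 7.3) to (9.1, 6.6), a distance of √(0.1² + 0.7²) ≈ 0.7.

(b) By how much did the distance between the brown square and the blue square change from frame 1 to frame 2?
+0.8

Distance in frame 1: 6.4. Distance in frame 2: 7.2.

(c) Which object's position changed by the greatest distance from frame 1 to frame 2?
the pink star

(moved 3.8; next 3.4)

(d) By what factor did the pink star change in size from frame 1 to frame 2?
0.7×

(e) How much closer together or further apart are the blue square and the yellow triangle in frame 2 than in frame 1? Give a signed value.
+0.7

Distance in frame 1: 8.2. Distance in frame 2: 8.9.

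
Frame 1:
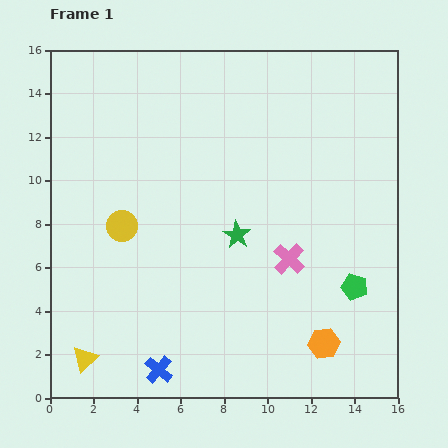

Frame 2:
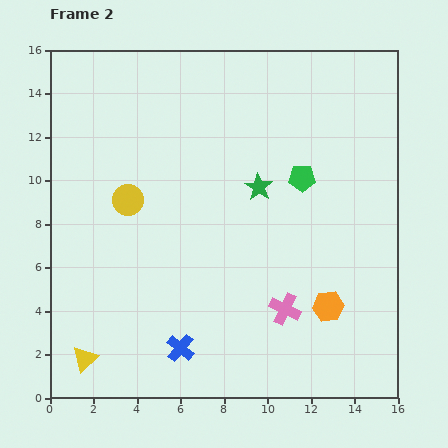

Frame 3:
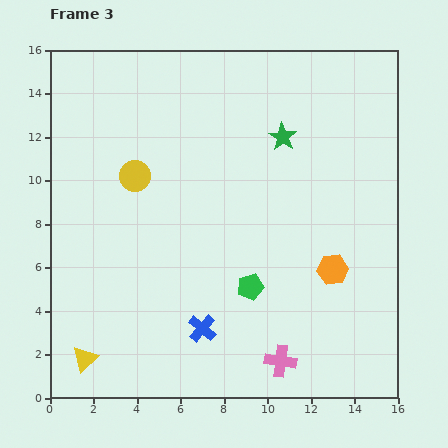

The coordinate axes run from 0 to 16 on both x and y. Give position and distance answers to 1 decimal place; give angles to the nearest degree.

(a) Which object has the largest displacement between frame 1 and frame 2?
the green pentagon

(moved 5.5; next 2.4)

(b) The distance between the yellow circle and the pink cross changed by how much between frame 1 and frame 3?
+3.0

Distance in frame 1: 7.8. Distance in frame 3: 10.8.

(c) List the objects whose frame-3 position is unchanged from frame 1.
the yellow triangle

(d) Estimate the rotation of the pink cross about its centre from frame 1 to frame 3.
34° counter-clockwise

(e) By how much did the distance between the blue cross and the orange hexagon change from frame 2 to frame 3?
-0.5

Distance in frame 2: 7.1. Distance in frame 3: 6.6.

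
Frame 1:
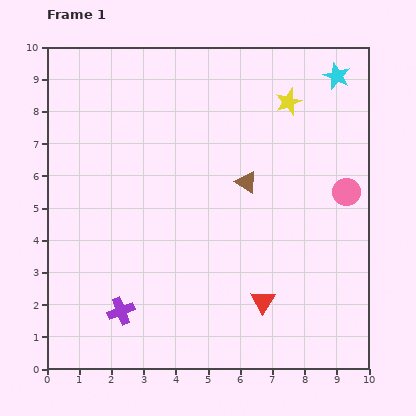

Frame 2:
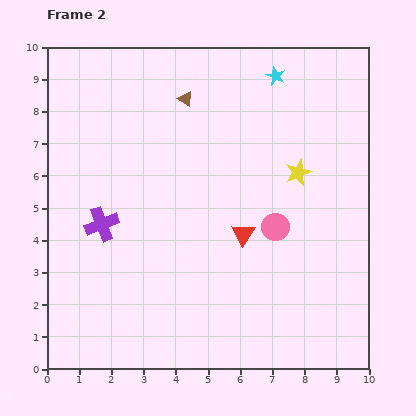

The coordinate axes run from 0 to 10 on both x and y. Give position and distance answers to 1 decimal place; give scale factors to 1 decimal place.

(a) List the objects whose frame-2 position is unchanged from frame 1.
none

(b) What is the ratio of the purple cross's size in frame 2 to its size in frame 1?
1.3×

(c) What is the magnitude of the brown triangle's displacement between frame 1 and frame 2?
3.2

The brown triangle moved from (6.2, 5.8) to (4.3, 8.4), a distance of √(1.9² + 2.6²) ≈ 3.2.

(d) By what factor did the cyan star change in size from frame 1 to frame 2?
0.7×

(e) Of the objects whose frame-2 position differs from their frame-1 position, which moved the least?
the cyan star

(moved 1.9)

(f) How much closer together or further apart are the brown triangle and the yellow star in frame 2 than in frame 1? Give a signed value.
+1.4

Distance in frame 1: 2.8. Distance in frame 2: 4.2.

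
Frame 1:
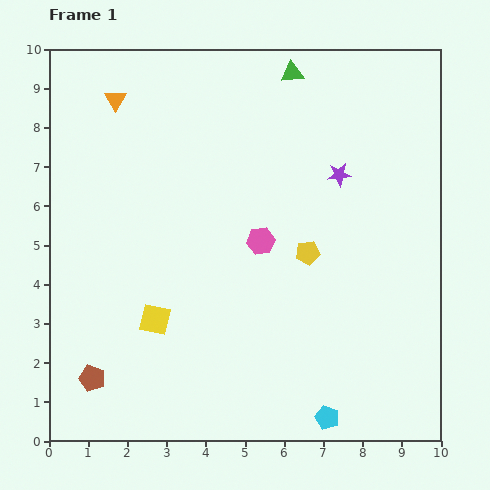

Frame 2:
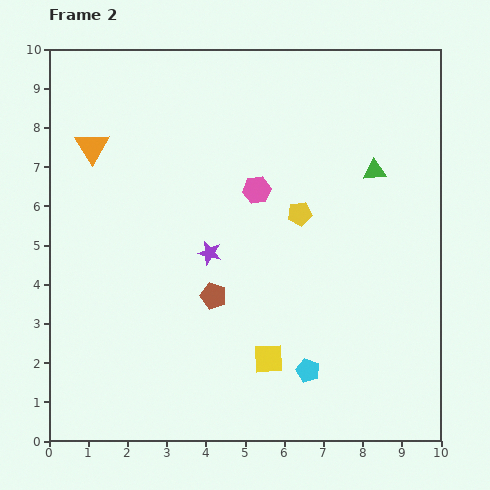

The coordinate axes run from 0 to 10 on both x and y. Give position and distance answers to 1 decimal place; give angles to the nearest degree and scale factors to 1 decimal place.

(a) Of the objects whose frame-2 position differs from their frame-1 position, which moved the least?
the yellow pentagon

(moved 1.0)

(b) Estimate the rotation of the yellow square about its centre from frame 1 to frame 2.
16° counter-clockwise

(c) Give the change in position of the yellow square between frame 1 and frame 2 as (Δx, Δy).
(2.9, -1.0)

The yellow square was at (2.7, 3.1) in frame 1 and (5.6, 2.1) in frame 2.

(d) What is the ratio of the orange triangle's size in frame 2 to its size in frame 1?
1.6×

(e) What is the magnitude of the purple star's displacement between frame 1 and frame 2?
3.9

The purple star moved from (7.4, 6.8) to (4.1, 4.8), a distance of √(3.3² + 2.0²) ≈ 3.9.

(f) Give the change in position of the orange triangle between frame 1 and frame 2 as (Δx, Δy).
(-0.6, -1.2)

The orange triangle was at (1.7, 8.7) in frame 1 and (1.1, 7.5) in frame 2.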